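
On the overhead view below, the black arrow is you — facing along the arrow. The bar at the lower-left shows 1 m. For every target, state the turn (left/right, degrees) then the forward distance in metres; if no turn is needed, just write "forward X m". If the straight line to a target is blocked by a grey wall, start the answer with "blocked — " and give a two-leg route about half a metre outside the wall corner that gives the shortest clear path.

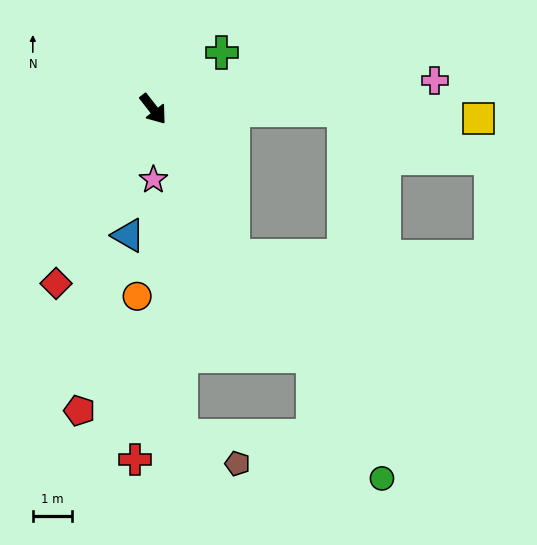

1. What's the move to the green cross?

turn left 91°, forward 2.3 m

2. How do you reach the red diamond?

turn right 67°, forward 5.1 m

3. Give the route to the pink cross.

turn left 58°, forward 7.2 m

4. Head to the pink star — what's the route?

turn right 38°, forward 1.8 m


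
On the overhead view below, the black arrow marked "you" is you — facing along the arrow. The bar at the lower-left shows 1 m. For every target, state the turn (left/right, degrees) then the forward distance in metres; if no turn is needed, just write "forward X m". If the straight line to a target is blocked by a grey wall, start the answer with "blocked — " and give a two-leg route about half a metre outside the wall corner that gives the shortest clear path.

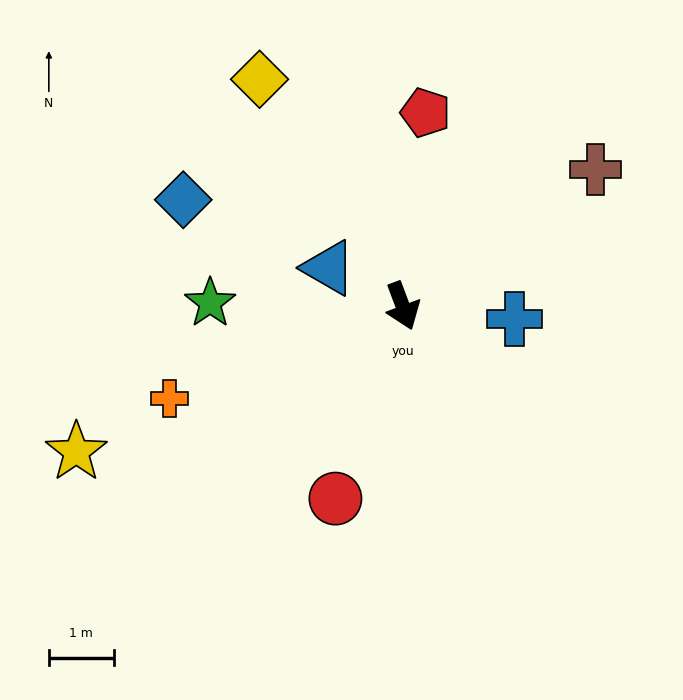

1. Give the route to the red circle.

turn right 40°, forward 3.1 m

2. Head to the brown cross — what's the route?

turn left 105°, forward 3.6 m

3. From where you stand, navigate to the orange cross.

turn right 89°, forward 3.9 m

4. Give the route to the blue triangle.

turn right 138°, forward 1.3 m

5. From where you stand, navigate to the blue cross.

turn left 63°, forward 1.7 m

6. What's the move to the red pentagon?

turn left 153°, forward 3.0 m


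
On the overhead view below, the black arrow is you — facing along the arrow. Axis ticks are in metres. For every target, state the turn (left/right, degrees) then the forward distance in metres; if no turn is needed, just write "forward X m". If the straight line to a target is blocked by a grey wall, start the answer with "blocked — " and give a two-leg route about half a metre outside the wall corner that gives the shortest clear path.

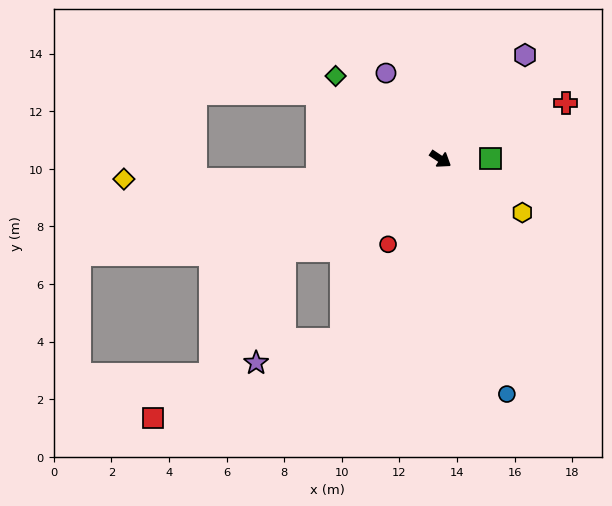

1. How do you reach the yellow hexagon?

forward 3.4 m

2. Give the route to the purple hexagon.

turn left 85°, forward 4.7 m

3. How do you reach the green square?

turn left 34°, forward 1.7 m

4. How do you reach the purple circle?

turn left 156°, forward 3.5 m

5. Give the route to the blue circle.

turn right 41°, forward 8.5 m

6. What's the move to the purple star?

blocked — turn right 116°, forward 6.3 m, then turn left 46°, forward 4.0 m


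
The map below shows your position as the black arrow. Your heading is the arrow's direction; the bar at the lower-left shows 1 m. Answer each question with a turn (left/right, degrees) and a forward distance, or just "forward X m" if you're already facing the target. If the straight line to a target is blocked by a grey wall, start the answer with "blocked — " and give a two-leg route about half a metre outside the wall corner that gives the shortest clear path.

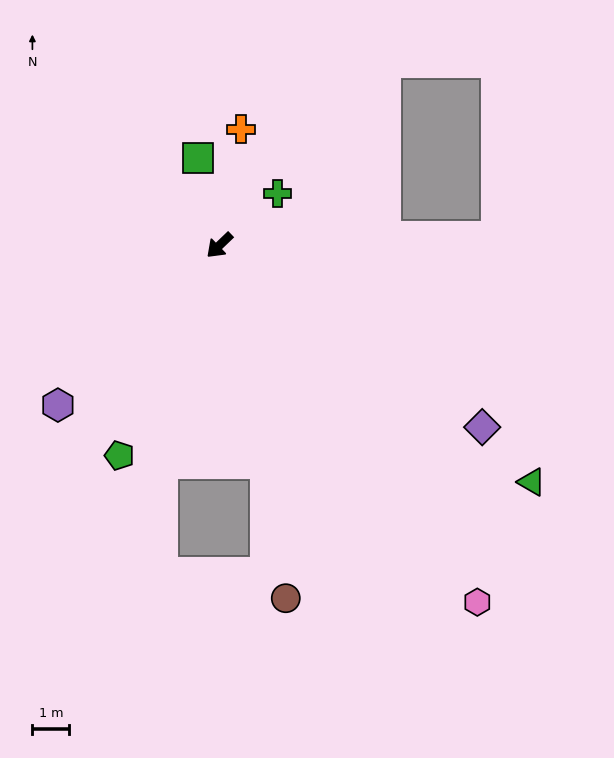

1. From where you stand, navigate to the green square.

turn right 120°, forward 2.4 m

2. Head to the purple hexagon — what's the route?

forward 6.1 m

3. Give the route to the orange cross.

turn right 144°, forward 3.2 m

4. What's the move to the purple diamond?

turn left 101°, forward 8.6 m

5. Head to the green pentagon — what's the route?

turn left 21°, forward 6.3 m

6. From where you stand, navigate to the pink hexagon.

turn left 82°, forward 11.9 m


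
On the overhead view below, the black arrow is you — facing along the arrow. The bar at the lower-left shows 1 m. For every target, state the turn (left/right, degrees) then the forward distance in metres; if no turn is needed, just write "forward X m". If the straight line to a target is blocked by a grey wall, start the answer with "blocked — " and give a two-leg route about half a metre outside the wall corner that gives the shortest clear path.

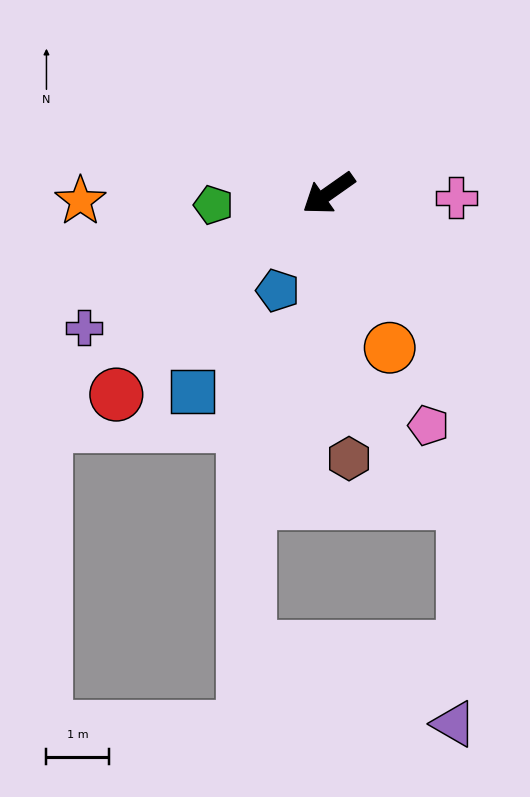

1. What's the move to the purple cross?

turn right 6°, forward 4.5 m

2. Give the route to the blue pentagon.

turn left 27°, forward 1.8 m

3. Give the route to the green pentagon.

turn right 29°, forward 1.9 m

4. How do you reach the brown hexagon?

turn left 59°, forward 4.3 m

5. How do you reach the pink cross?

turn left 143°, forward 2.0 m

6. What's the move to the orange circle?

turn left 76°, forward 2.7 m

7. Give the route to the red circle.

turn left 8°, forward 4.7 m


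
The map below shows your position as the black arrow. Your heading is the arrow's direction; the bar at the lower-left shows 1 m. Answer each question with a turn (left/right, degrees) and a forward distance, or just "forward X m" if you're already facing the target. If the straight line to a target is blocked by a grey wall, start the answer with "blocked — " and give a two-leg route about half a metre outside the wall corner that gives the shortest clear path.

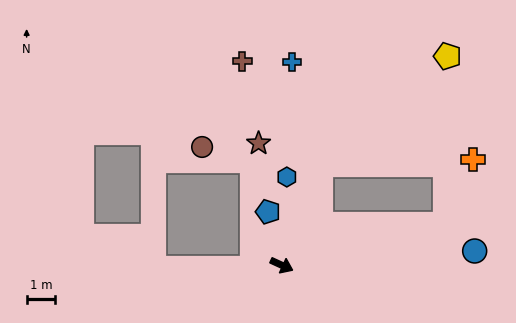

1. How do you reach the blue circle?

turn left 29°, forward 6.7 m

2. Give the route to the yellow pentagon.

blocked — turn left 93°, forward 3.7 m, then turn right 28°, forward 5.8 m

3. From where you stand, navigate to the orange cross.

blocked — turn left 39°, forward 5.8 m, then turn left 52°, forward 2.4 m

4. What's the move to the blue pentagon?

turn left 129°, forward 1.9 m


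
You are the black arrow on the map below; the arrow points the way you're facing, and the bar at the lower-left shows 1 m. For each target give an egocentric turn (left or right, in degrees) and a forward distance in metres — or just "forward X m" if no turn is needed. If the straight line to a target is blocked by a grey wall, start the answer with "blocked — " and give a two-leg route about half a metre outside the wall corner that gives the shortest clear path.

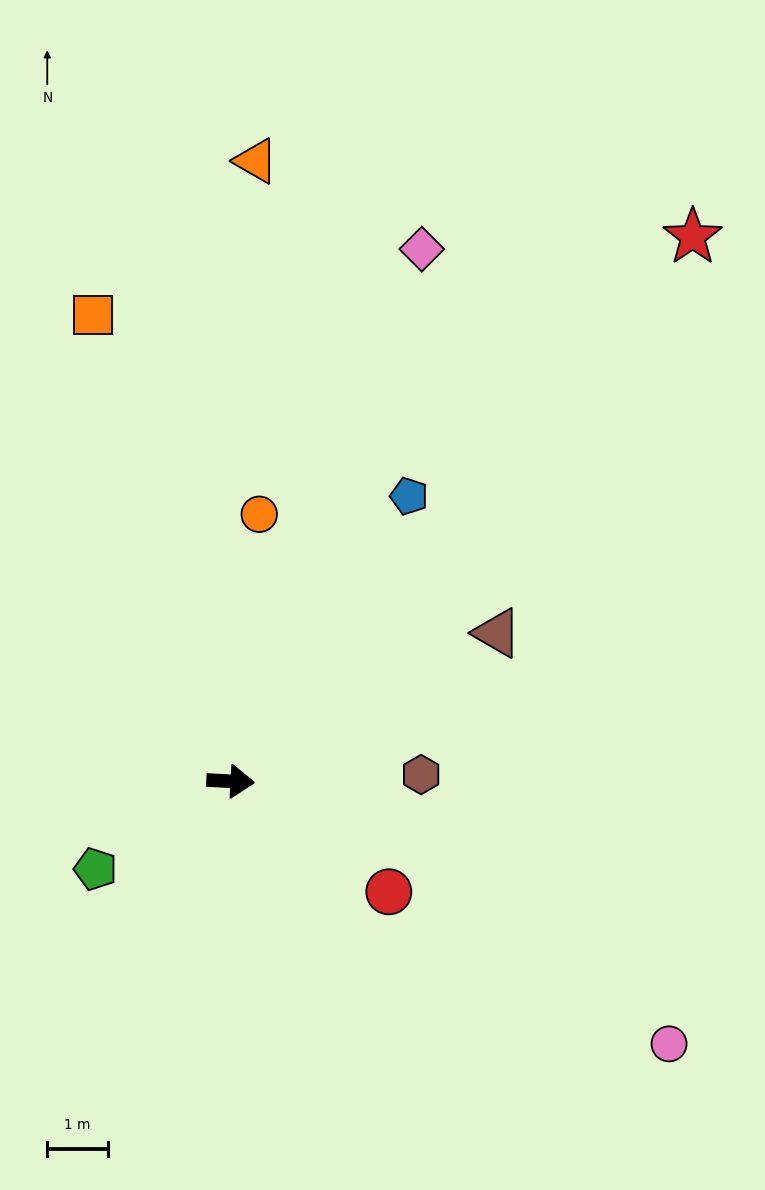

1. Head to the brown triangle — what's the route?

turn left 32°, forward 5.0 m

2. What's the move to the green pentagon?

turn right 144°, forward 2.7 m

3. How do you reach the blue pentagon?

turn left 61°, forward 5.6 m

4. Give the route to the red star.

turn left 53°, forward 11.8 m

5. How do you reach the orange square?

turn left 110°, forward 8.0 m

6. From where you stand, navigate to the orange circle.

turn left 87°, forward 4.4 m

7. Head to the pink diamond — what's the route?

turn left 73°, forward 9.3 m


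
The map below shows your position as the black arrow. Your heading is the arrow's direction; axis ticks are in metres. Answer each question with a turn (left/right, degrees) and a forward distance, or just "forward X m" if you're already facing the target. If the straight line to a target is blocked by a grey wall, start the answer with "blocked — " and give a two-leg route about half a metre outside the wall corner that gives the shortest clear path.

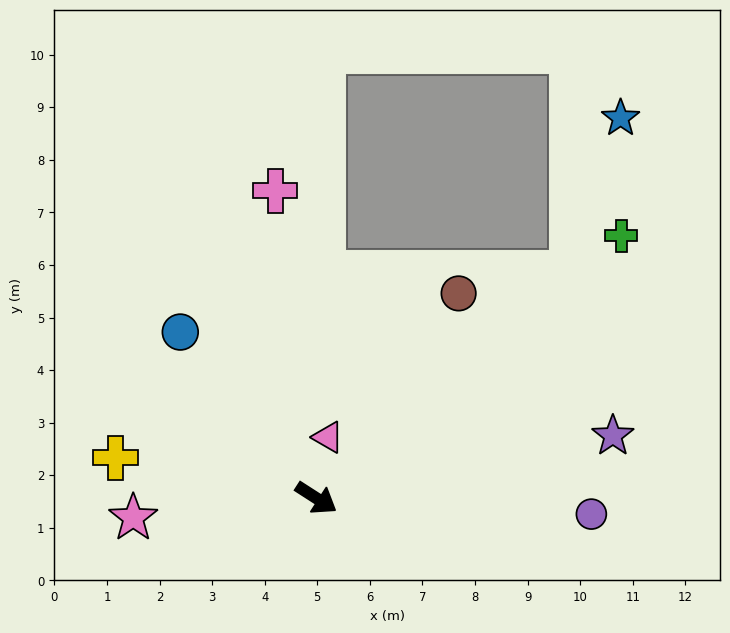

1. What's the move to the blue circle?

turn left 162°, forward 4.1 m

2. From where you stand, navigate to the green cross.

turn left 73°, forward 7.7 m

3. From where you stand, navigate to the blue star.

blocked — turn left 74°, forward 6.5 m, then turn left 31°, forward 3.1 m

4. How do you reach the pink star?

turn right 141°, forward 3.5 m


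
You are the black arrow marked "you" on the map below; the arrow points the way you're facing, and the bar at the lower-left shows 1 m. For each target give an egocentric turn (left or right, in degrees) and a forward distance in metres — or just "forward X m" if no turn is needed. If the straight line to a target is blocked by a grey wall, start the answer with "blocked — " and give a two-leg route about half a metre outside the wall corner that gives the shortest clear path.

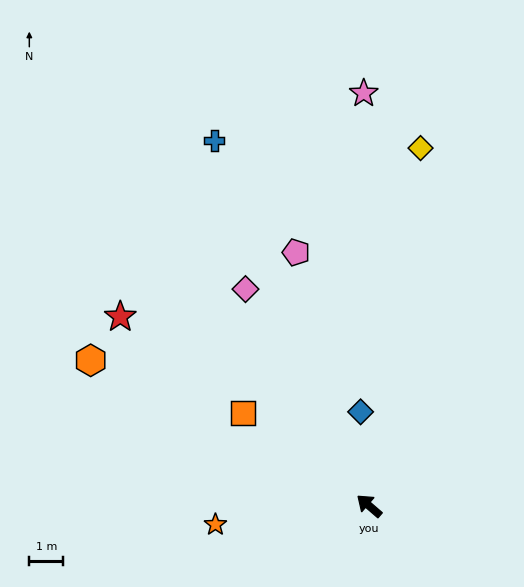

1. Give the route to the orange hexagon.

turn left 13°, forward 9.2 m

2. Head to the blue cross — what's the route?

turn right 26°, forward 11.7 m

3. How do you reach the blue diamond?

turn right 44°, forward 2.8 m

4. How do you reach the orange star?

turn left 48°, forward 4.5 m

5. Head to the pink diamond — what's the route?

turn right 20°, forward 7.3 m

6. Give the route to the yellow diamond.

turn right 57°, forward 10.6 m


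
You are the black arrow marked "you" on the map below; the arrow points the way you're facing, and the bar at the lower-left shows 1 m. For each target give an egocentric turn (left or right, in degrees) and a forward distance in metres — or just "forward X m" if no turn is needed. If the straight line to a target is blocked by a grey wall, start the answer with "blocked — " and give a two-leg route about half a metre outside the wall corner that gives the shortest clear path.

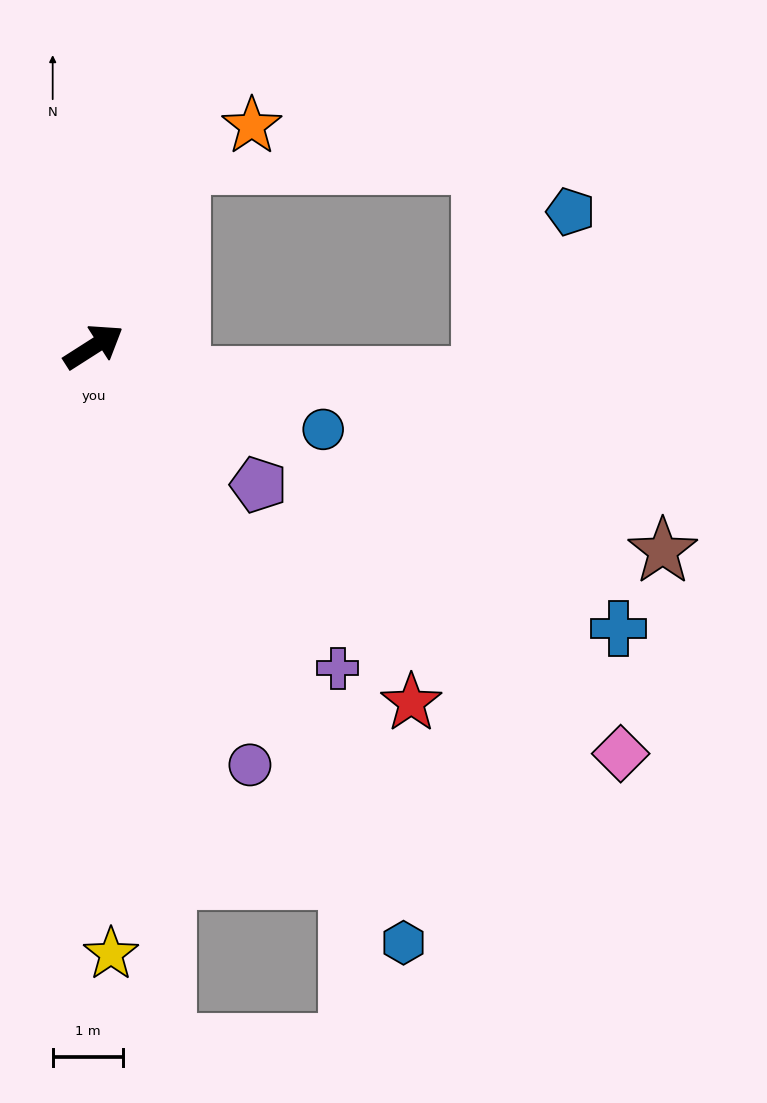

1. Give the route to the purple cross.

turn right 85°, forward 5.8 m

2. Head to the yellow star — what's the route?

turn right 121°, forward 8.7 m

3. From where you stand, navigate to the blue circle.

turn right 52°, forward 3.5 m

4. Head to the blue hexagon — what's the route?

turn right 95°, forward 9.6 m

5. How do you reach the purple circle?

turn right 102°, forward 6.4 m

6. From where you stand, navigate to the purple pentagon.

turn right 72°, forward 3.1 m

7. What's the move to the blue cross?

turn right 61°, forward 8.5 m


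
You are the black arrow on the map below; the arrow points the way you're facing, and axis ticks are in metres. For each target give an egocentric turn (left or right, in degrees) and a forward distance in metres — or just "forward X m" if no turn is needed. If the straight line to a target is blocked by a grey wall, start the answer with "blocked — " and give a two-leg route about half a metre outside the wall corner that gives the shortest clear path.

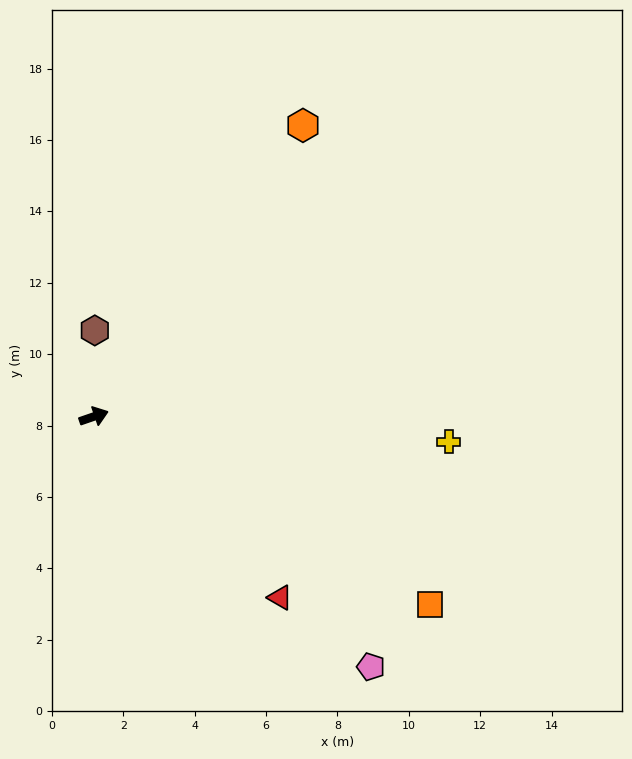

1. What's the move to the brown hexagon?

turn left 70°, forward 2.4 m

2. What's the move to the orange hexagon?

turn left 35°, forward 10.0 m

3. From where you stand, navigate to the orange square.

turn right 48°, forward 10.8 m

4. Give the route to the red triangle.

turn right 63°, forward 7.3 m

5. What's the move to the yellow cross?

turn right 23°, forward 10.0 m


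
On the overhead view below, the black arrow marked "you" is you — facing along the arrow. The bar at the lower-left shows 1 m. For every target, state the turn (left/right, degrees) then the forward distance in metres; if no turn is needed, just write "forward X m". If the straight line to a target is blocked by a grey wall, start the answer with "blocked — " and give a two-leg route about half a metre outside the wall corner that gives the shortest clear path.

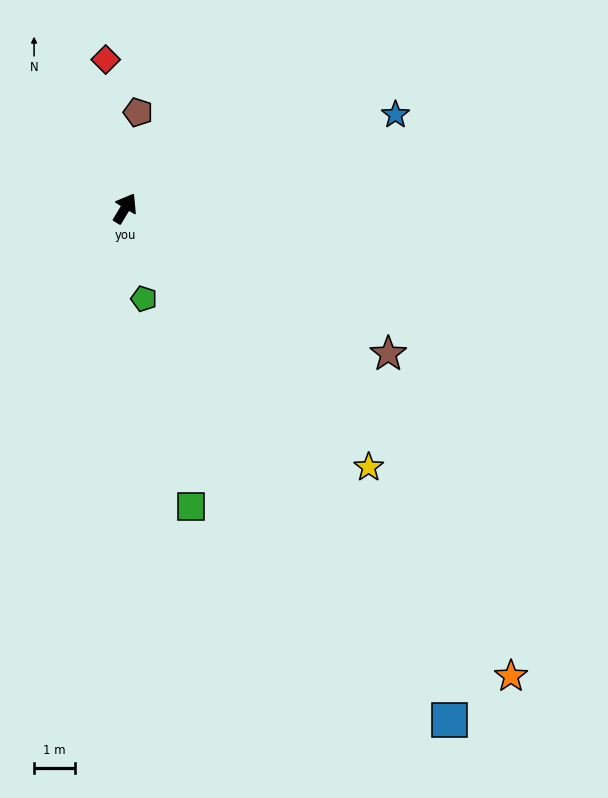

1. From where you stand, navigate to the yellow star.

turn right 106°, forward 8.6 m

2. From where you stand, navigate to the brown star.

turn right 88°, forward 7.3 m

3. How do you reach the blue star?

turn right 40°, forward 6.9 m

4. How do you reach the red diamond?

turn left 38°, forward 3.6 m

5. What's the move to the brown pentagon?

turn left 23°, forward 2.3 m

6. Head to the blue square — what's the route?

turn right 117°, forward 14.7 m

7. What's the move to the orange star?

turn right 109°, forward 14.7 m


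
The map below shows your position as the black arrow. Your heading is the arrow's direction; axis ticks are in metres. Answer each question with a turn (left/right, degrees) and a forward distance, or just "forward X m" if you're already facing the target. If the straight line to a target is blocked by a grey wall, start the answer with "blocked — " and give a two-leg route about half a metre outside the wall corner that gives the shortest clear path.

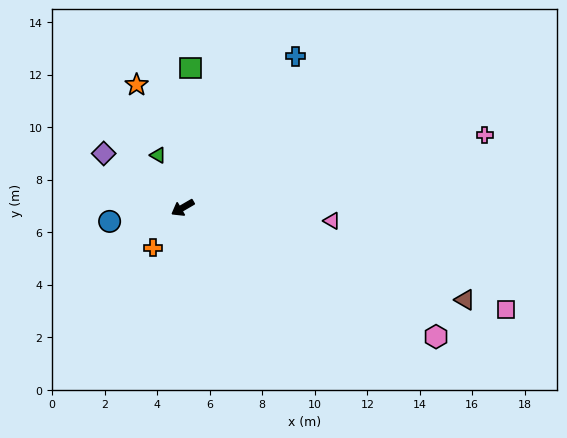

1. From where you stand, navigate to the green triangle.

turn right 95°, forward 2.2 m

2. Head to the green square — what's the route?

turn right 123°, forward 5.3 m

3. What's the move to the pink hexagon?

turn left 123°, forward 10.8 m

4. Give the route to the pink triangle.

turn left 145°, forward 5.7 m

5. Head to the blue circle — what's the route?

turn right 20°, forward 2.8 m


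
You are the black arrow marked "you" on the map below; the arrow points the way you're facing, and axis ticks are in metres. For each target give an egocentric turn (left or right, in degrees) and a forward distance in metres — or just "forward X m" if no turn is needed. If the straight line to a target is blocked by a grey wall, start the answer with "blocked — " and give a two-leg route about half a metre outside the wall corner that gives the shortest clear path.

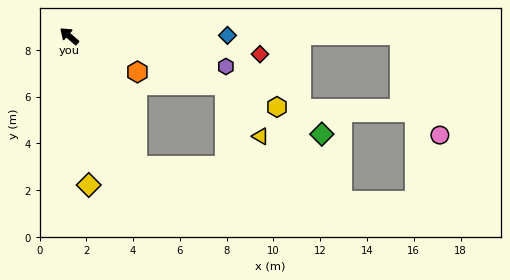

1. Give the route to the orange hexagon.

turn right 167°, forward 3.3 m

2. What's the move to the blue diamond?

turn right 139°, forward 6.8 m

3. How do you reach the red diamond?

turn right 144°, forward 8.2 m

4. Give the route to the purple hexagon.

turn right 150°, forward 6.8 m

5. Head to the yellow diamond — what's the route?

turn left 138°, forward 6.4 m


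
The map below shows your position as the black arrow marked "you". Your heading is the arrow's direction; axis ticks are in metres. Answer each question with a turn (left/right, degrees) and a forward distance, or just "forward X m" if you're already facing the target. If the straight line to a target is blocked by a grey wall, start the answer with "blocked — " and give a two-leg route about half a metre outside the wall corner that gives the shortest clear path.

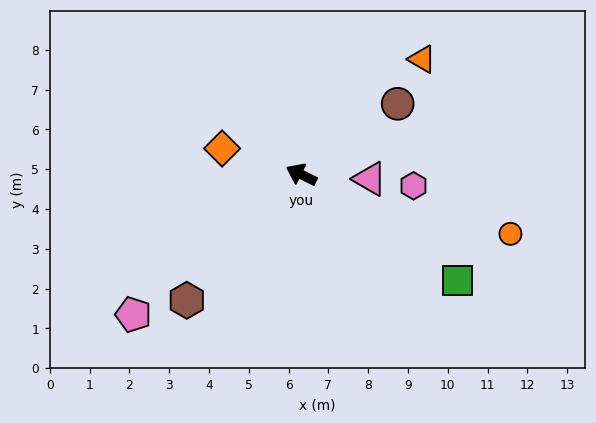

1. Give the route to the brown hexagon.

turn left 74°, forward 4.3 m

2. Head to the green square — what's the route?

turn left 172°, forward 4.8 m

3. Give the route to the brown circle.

turn right 118°, forward 3.0 m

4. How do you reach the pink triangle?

turn right 157°, forward 1.7 m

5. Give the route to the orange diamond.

turn left 8°, forward 2.1 m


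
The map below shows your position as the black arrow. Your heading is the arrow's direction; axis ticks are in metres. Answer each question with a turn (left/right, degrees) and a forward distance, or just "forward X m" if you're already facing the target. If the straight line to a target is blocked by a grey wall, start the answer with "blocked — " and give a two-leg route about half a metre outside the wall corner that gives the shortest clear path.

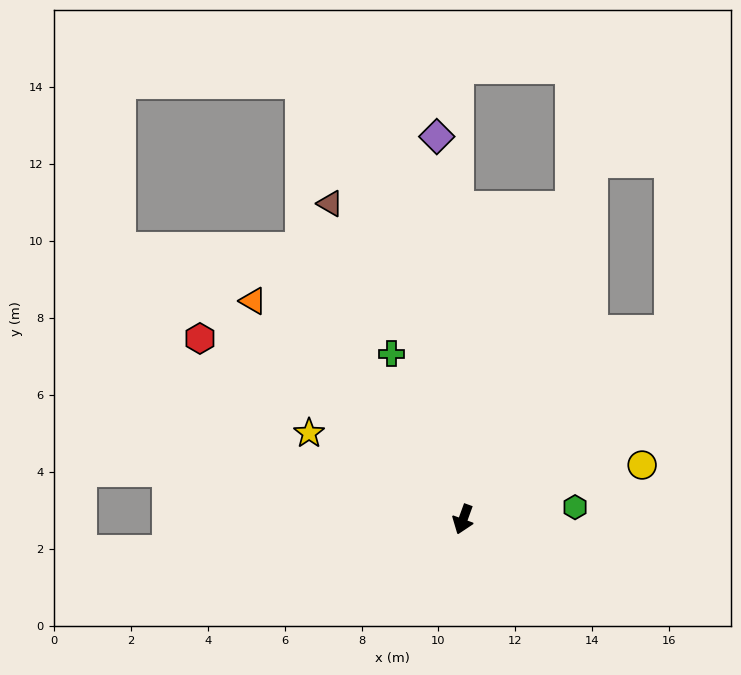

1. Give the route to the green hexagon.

turn left 116°, forward 2.9 m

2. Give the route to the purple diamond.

turn right 156°, forward 10.0 m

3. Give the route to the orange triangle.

turn right 116°, forward 7.9 m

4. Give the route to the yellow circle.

turn left 127°, forward 4.9 m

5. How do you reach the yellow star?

turn right 99°, forward 4.6 m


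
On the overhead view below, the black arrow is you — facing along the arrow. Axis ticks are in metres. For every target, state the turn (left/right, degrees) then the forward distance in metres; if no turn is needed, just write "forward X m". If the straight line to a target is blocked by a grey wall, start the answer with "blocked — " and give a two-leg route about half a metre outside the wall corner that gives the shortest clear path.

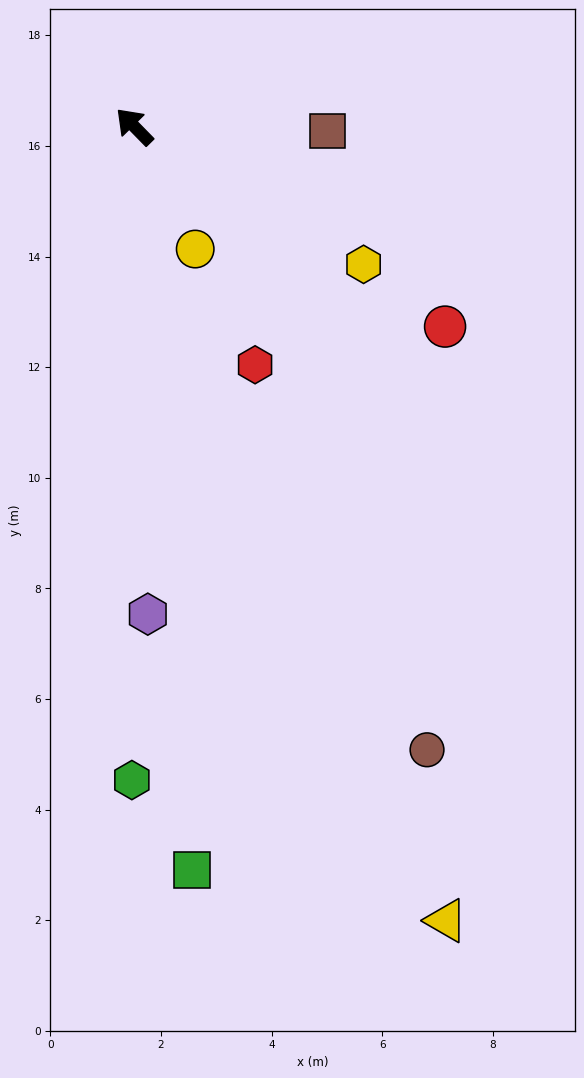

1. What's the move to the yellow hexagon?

turn right 165°, forward 4.8 m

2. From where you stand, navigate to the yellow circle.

turn left 162°, forward 2.5 m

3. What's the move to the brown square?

turn right 136°, forward 3.5 m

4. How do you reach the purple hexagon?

turn left 137°, forward 8.8 m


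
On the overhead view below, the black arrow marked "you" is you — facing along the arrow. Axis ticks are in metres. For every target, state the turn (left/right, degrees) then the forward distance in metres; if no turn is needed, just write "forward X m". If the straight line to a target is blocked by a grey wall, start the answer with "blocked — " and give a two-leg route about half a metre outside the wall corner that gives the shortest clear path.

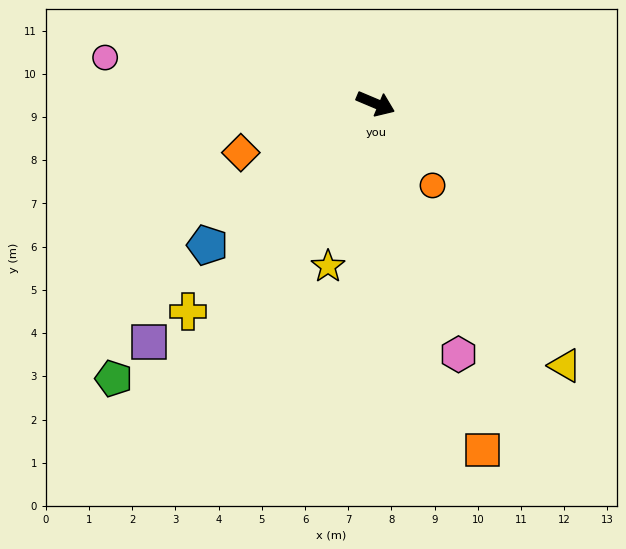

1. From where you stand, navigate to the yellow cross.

turn right 109°, forward 6.5 m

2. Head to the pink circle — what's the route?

turn right 167°, forward 6.4 m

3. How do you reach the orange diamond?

turn right 137°, forward 3.3 m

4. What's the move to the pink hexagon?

turn right 49°, forward 6.1 m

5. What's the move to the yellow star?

turn right 83°, forward 3.9 m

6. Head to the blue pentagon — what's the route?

turn right 117°, forward 5.1 m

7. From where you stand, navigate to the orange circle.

turn right 32°, forward 2.3 m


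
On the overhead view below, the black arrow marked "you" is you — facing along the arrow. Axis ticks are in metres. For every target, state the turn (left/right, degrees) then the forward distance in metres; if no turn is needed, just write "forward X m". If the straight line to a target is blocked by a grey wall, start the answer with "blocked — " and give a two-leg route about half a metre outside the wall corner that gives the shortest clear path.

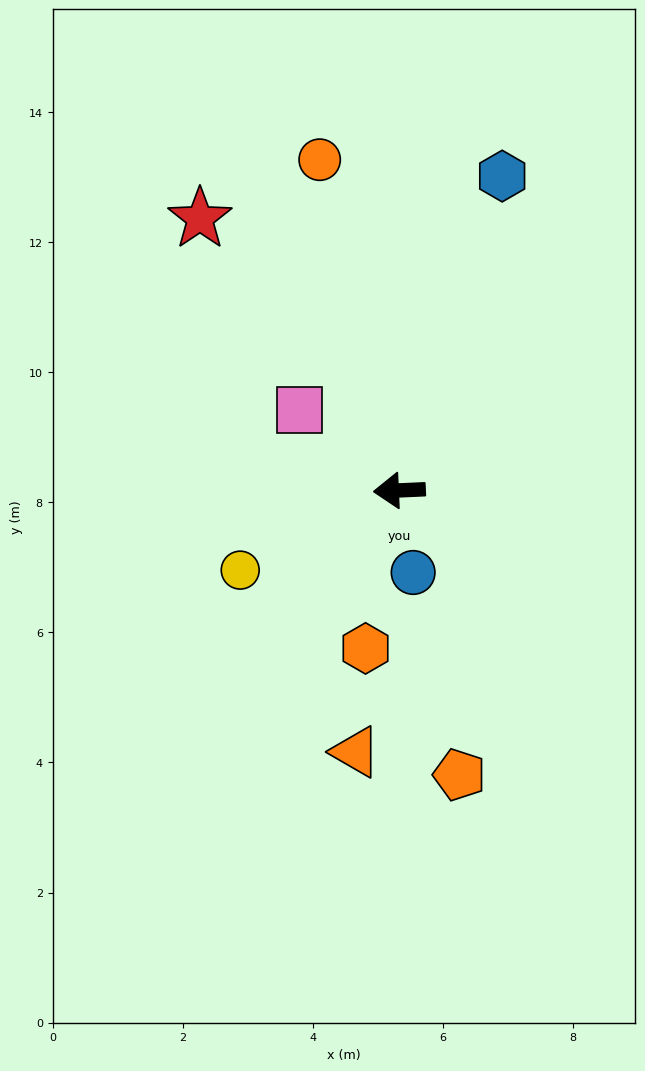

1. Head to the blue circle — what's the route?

turn left 97°, forward 1.3 m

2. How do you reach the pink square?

turn right 41°, forward 2.0 m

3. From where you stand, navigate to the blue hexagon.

turn right 111°, forward 5.1 m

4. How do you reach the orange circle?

turn right 79°, forward 5.2 m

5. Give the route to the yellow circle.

turn left 24°, forward 2.7 m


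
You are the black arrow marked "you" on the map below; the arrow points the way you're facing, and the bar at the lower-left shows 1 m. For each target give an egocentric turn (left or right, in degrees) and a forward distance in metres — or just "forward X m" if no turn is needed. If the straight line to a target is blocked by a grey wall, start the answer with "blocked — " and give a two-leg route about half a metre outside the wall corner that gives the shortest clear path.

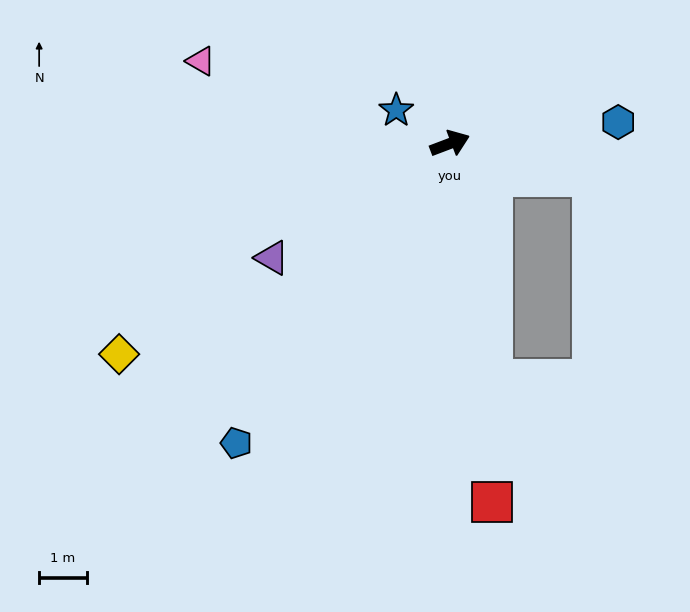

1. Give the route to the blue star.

turn left 127°, forward 1.3 m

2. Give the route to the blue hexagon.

turn right 14°, forward 3.5 m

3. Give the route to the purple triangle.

turn right 168°, forward 4.4 m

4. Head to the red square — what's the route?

turn right 104°, forward 7.5 m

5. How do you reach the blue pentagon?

turn right 146°, forward 7.7 m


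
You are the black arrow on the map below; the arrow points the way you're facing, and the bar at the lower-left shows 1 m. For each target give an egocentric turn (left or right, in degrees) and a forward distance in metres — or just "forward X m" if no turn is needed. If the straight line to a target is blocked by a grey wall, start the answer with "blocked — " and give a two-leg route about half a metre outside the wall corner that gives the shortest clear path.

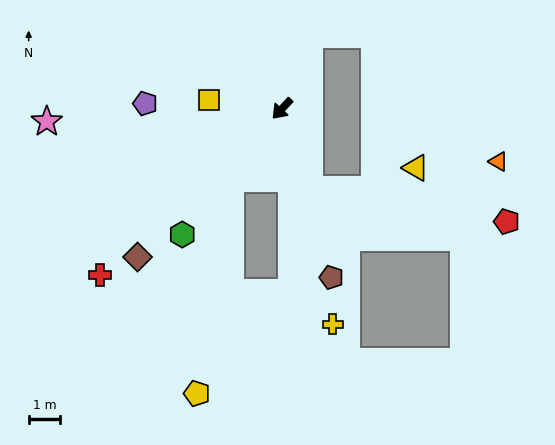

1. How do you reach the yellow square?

turn right 54°, forward 2.3 m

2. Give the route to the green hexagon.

turn left 5°, forward 5.1 m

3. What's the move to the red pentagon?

blocked — turn left 62°, forward 2.7 m, then turn left 62°, forward 6.3 m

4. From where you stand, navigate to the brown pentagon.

turn left 59°, forward 5.6 m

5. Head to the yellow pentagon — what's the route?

blocked — turn left 7°, forward 2.7 m, then turn left 27°, forward 6.9 m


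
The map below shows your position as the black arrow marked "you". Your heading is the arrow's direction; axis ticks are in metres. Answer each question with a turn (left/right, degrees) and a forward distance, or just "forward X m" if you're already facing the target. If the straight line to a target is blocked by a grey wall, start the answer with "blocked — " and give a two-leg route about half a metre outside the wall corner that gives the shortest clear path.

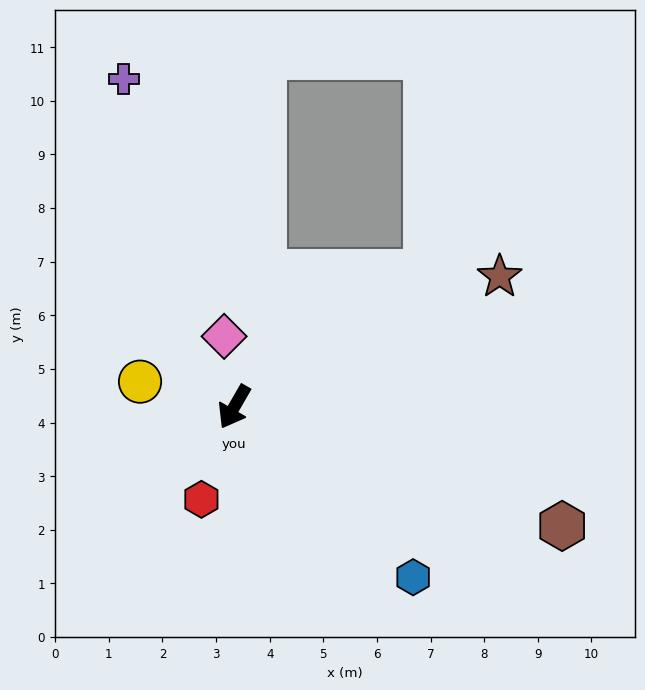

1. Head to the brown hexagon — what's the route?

turn left 100°, forward 6.5 m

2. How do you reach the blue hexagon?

turn left 76°, forward 4.6 m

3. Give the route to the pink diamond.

turn right 142°, forward 1.3 m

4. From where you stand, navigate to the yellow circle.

turn right 75°, forward 1.8 m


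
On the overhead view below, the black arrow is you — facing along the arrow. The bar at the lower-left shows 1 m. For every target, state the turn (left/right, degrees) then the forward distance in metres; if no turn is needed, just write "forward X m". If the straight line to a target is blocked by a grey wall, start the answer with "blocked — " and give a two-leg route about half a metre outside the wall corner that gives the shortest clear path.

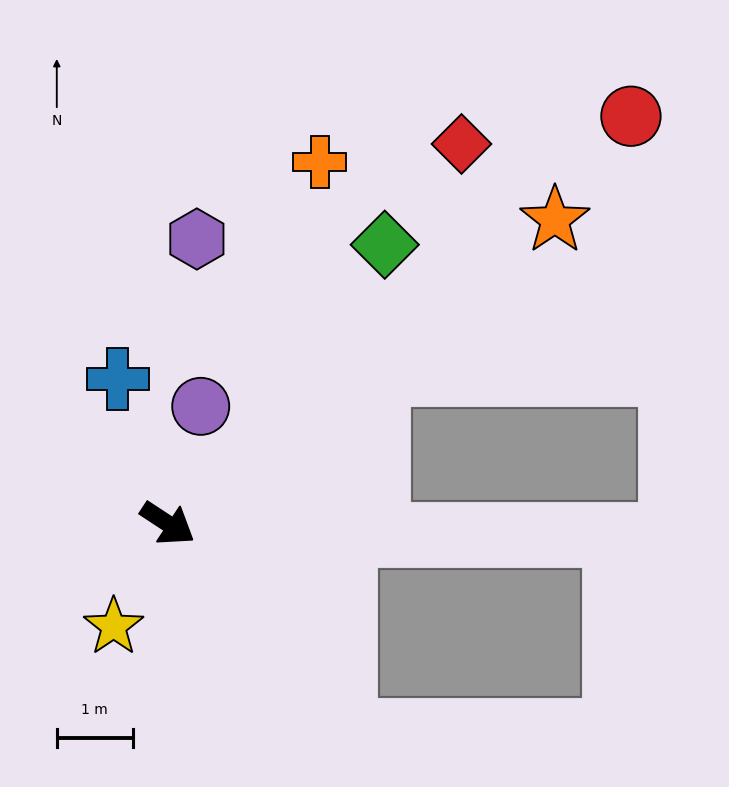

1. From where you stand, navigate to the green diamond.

turn left 85°, forward 4.6 m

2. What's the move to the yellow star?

turn right 85°, forward 1.5 m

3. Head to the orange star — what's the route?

turn left 71°, forward 6.5 m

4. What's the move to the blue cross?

turn left 142°, forward 2.0 m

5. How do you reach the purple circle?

turn left 108°, forward 1.6 m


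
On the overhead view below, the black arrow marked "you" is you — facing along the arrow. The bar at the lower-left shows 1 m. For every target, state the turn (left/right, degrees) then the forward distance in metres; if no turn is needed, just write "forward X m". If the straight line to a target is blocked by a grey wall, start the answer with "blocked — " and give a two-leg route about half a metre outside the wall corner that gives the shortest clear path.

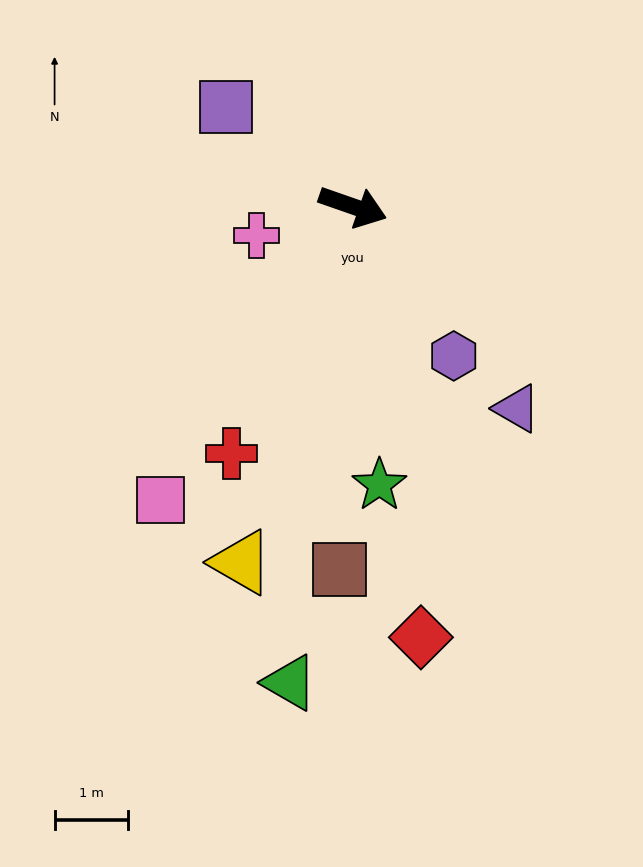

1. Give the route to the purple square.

turn left 161°, forward 2.2 m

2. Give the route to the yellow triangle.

turn right 88°, forward 5.1 m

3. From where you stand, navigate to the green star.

turn right 65°, forward 3.8 m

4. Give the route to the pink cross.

turn right 144°, forward 1.4 m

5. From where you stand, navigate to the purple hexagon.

turn right 37°, forward 2.4 m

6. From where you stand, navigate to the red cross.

turn right 97°, forward 3.7 m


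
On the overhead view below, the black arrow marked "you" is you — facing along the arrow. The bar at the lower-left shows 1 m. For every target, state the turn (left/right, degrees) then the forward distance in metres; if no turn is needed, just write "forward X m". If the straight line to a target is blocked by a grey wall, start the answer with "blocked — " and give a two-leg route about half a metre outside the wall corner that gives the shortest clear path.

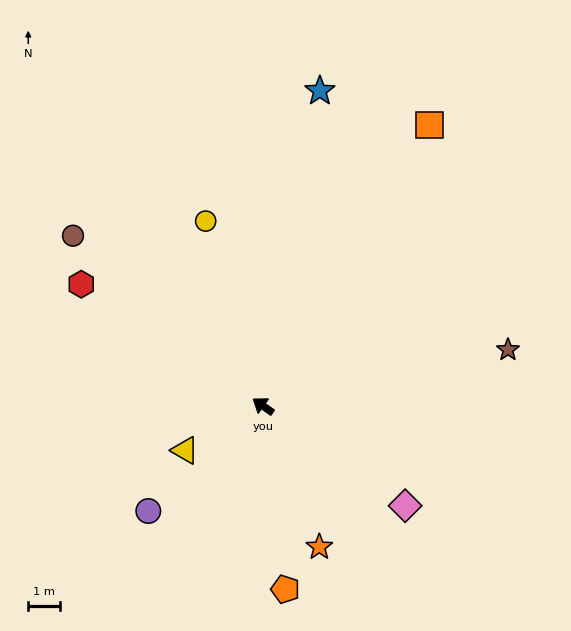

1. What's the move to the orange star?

turn left 147°, forward 4.8 m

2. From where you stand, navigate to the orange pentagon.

turn left 132°, forward 5.8 m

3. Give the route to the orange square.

turn right 85°, forward 10.3 m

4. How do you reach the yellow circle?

turn right 38°, forward 6.1 m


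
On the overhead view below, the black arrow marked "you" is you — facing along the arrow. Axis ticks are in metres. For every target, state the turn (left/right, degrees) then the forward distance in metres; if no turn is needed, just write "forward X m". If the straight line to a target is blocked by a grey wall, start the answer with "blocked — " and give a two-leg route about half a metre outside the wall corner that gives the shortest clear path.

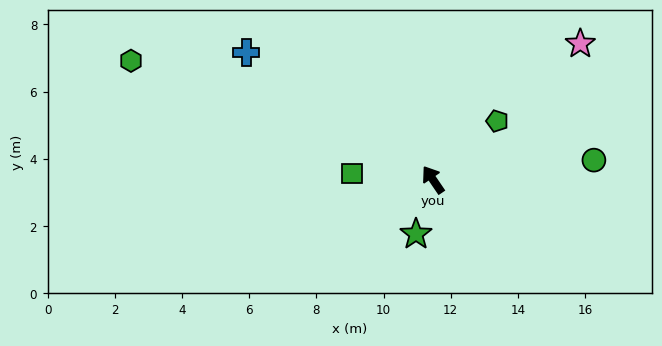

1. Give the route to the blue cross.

turn left 22°, forward 6.7 m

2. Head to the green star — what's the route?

turn left 128°, forward 1.7 m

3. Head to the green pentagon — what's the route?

turn right 82°, forward 2.6 m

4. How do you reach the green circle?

turn right 117°, forward 4.8 m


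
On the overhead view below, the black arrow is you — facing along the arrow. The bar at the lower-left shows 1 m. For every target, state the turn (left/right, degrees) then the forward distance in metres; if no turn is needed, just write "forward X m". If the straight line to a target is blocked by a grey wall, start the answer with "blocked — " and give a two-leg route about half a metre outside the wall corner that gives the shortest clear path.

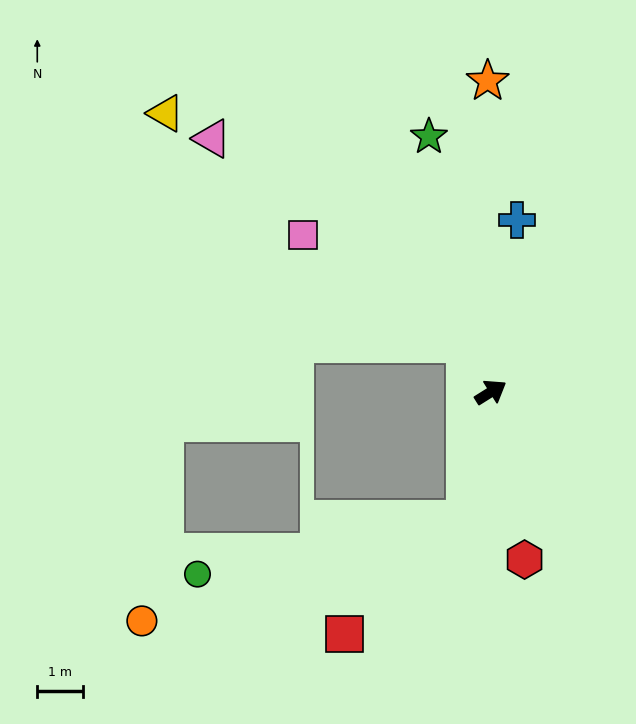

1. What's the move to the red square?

blocked — turn right 133°, forward 2.8 m, then turn right 35°, forward 3.7 m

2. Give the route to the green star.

turn left 72°, forward 5.8 m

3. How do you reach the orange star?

turn left 59°, forward 6.8 m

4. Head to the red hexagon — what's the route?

turn right 111°, forward 3.8 m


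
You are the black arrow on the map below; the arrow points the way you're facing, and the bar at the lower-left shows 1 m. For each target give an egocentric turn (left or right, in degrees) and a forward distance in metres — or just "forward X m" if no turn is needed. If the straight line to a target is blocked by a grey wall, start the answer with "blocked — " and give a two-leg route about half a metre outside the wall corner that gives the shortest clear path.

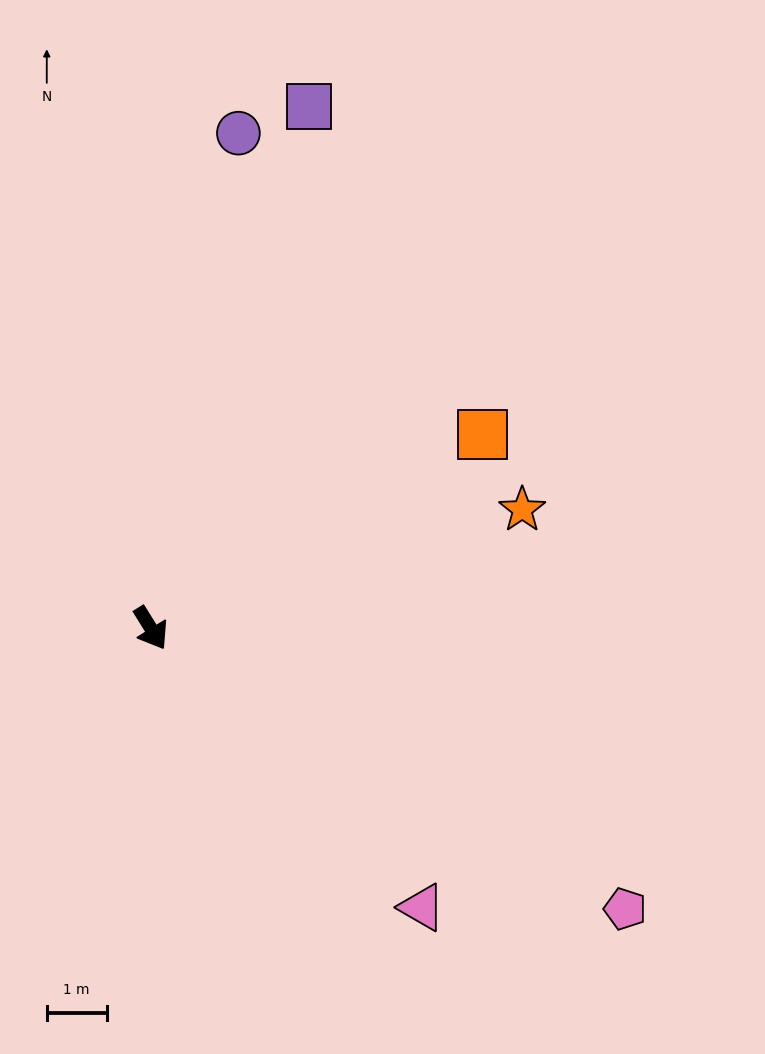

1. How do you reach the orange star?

turn left 76°, forward 6.5 m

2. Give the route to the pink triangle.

turn left 12°, forward 6.5 m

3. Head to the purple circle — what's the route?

turn left 138°, forward 8.4 m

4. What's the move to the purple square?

turn left 131°, forward 9.1 m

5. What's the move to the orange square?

turn left 88°, forward 6.4 m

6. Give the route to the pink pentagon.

turn left 28°, forward 9.2 m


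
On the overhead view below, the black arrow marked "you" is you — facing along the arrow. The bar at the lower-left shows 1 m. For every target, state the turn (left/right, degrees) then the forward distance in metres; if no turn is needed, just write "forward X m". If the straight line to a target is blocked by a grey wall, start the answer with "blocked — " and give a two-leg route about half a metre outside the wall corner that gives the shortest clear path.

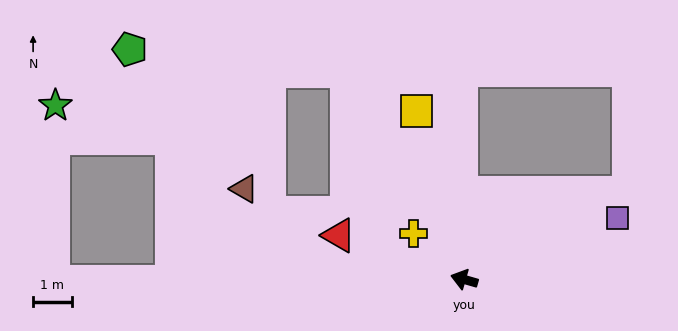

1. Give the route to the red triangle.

turn right 3°, forward 3.5 m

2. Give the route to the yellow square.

turn right 58°, forward 4.5 m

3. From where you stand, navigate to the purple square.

turn right 142°, forward 4.3 m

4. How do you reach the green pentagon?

blocked — turn right 44°, forward 6.2 m, then turn left 54°, forward 5.7 m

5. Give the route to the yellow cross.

turn right 26°, forward 1.8 m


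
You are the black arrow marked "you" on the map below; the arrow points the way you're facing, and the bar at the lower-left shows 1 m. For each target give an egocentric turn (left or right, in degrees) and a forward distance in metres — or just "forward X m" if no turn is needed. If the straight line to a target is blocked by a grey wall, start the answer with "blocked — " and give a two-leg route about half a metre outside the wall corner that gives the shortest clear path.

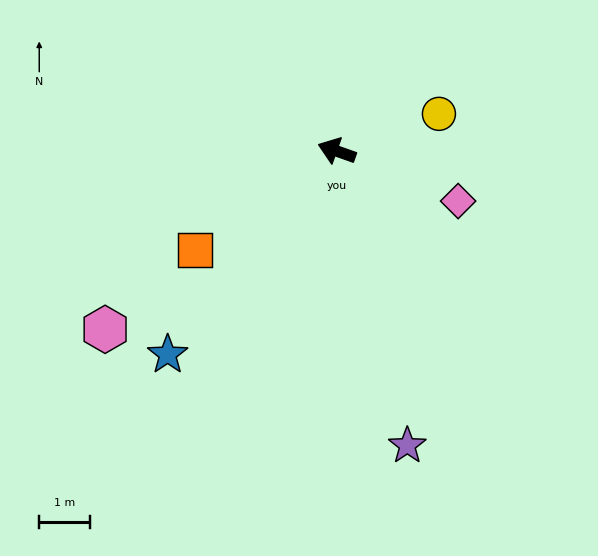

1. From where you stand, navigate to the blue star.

turn left 70°, forward 5.2 m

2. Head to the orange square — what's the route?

turn left 54°, forward 3.4 m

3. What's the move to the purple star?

turn left 123°, forward 6.0 m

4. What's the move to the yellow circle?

turn right 140°, forward 2.1 m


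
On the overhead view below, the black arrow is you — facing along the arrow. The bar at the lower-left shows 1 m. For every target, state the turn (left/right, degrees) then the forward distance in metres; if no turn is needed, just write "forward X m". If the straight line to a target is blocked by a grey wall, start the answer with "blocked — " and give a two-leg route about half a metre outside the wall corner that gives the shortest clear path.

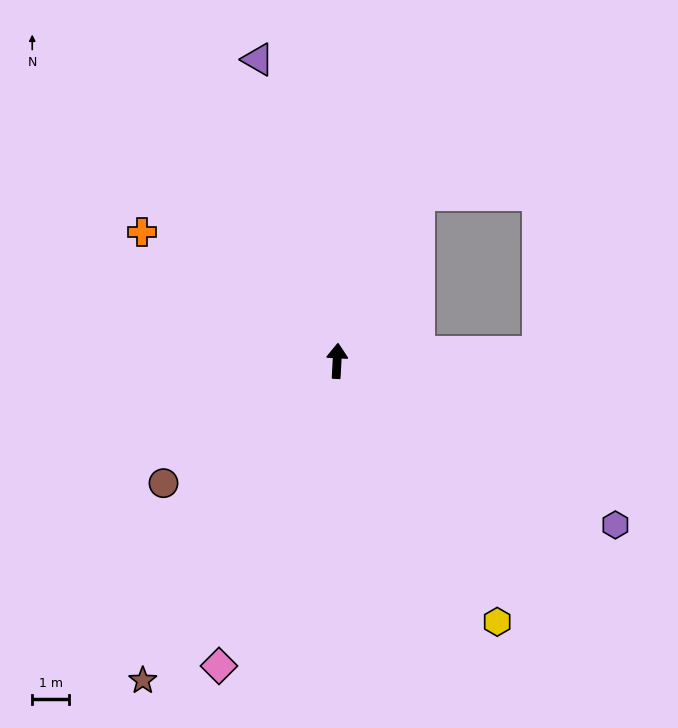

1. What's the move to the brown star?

turn left 152°, forward 10.1 m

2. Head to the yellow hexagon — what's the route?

turn right 145°, forward 8.2 m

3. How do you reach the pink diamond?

turn left 162°, forward 8.8 m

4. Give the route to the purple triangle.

turn left 18°, forward 8.4 m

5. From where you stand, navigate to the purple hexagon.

turn right 117°, forward 8.7 m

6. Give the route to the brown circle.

turn left 128°, forward 5.7 m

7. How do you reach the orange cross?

turn left 60°, forward 6.3 m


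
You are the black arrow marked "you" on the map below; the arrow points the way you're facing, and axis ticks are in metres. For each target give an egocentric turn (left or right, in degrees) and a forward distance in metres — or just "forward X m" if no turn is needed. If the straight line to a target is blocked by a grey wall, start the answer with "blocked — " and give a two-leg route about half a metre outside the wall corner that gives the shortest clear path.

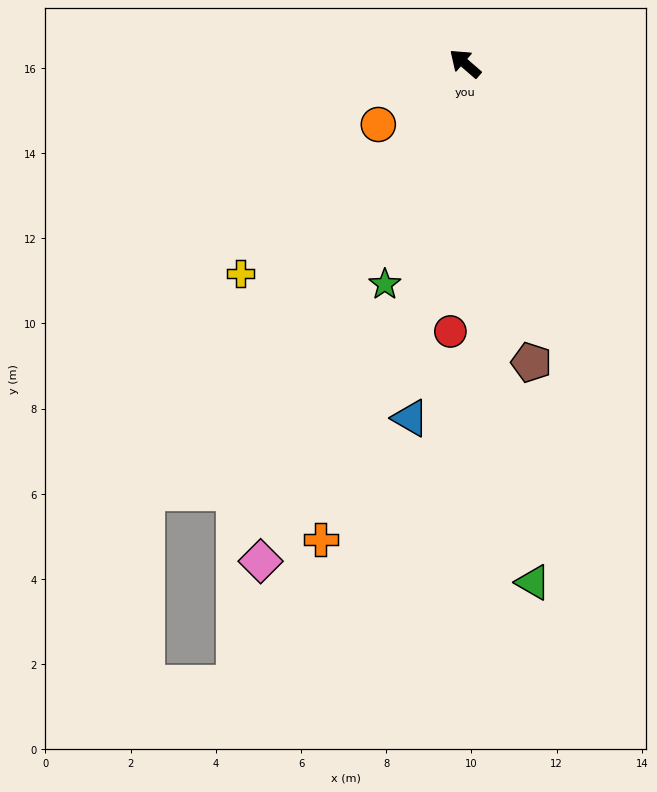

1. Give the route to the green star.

turn left 111°, forward 5.5 m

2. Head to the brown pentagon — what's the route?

turn left 143°, forward 7.2 m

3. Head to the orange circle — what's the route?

turn left 76°, forward 2.5 m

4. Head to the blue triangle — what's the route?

turn left 122°, forward 8.4 m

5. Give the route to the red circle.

turn left 128°, forward 6.3 m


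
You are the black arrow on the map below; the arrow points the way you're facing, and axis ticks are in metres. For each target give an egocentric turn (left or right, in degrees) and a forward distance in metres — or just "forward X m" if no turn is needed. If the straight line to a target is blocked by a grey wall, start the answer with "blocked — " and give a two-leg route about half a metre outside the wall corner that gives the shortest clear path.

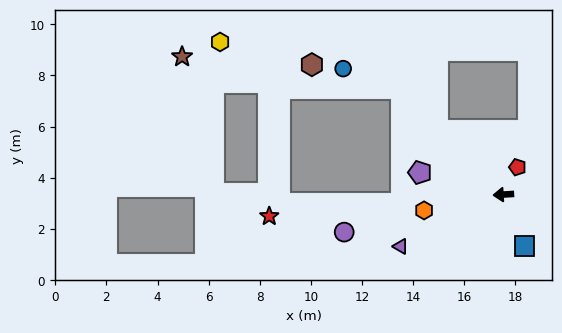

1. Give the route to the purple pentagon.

turn right 18°, forward 3.4 m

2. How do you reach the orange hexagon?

turn left 8°, forward 3.2 m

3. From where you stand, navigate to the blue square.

turn left 109°, forward 2.2 m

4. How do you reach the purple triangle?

turn left 23°, forward 4.5 m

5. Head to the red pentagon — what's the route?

turn right 121°, forward 1.2 m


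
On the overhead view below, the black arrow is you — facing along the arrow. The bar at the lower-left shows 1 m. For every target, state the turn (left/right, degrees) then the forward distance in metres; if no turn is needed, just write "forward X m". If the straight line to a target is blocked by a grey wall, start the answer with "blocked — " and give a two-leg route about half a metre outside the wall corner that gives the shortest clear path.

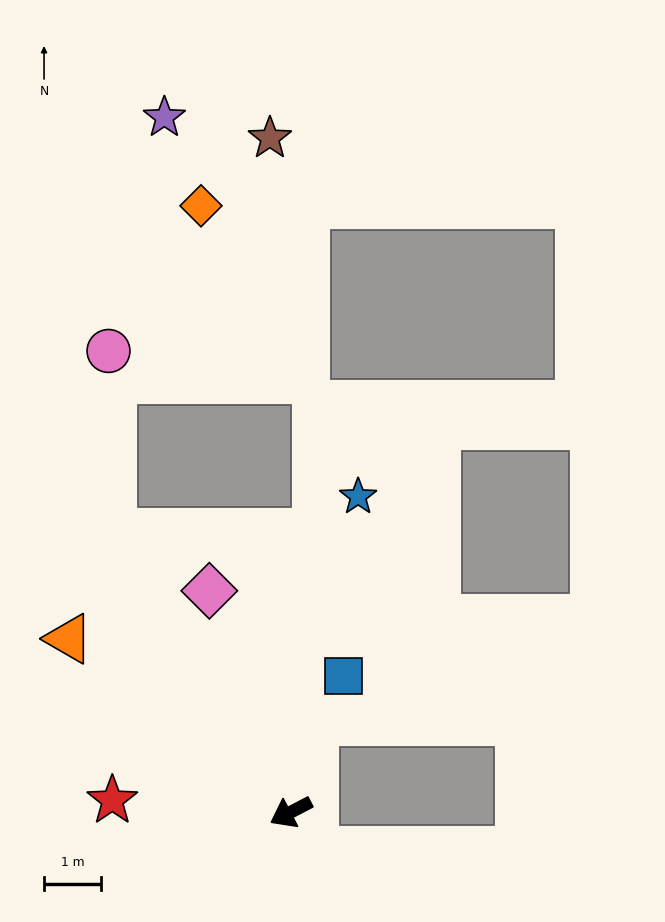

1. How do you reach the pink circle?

blocked — turn right 85°, forward 5.8 m, then turn right 31°, forward 3.2 m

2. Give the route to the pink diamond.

turn right 97°, forward 4.1 m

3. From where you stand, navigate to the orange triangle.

turn right 65°, forward 4.9 m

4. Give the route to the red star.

turn right 31°, forward 3.1 m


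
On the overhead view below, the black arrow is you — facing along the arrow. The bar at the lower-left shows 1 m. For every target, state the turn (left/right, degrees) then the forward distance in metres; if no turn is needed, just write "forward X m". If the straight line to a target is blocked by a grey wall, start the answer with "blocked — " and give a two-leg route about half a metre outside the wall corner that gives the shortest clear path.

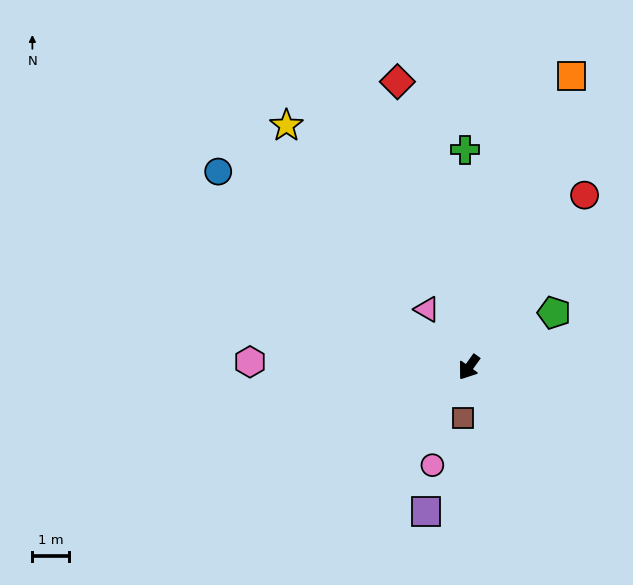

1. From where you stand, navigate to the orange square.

turn right 164°, forward 8.5 m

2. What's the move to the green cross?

turn right 143°, forward 6.0 m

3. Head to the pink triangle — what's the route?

turn right 108°, forward 2.0 m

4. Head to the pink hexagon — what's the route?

turn right 56°, forward 6.0 m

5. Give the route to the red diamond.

turn right 130°, forward 8.1 m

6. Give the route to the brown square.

turn left 29°, forward 1.4 m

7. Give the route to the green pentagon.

turn left 158°, forward 2.8 m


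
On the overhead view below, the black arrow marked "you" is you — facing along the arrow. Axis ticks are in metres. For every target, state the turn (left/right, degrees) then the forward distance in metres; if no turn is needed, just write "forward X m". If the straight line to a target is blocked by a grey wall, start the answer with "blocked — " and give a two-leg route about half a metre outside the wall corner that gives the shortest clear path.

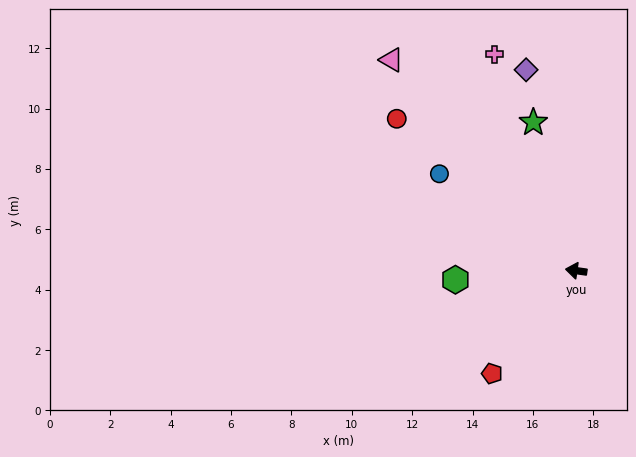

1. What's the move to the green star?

turn right 66°, forward 5.1 m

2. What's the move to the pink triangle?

turn right 41°, forward 9.3 m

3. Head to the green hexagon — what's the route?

turn left 12°, forward 4.0 m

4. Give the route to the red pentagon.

turn left 59°, forward 4.4 m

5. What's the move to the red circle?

turn right 32°, forward 7.8 m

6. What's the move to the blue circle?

turn right 27°, forward 5.5 m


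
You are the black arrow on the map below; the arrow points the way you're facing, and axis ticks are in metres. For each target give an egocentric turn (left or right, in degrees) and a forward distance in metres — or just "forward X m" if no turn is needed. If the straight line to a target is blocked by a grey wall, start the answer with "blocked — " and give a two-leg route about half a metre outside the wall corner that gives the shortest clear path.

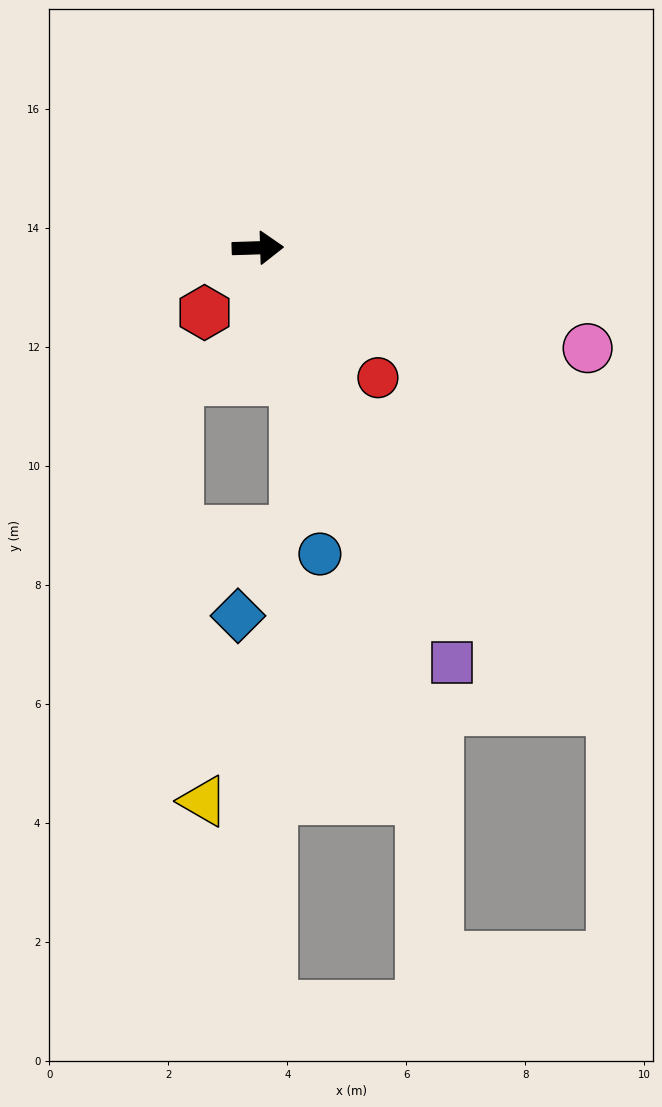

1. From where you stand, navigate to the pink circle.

turn right 19°, forward 5.8 m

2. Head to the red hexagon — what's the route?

turn right 131°, forward 1.4 m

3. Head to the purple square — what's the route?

turn right 67°, forward 7.7 m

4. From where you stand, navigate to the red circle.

turn right 49°, forward 3.0 m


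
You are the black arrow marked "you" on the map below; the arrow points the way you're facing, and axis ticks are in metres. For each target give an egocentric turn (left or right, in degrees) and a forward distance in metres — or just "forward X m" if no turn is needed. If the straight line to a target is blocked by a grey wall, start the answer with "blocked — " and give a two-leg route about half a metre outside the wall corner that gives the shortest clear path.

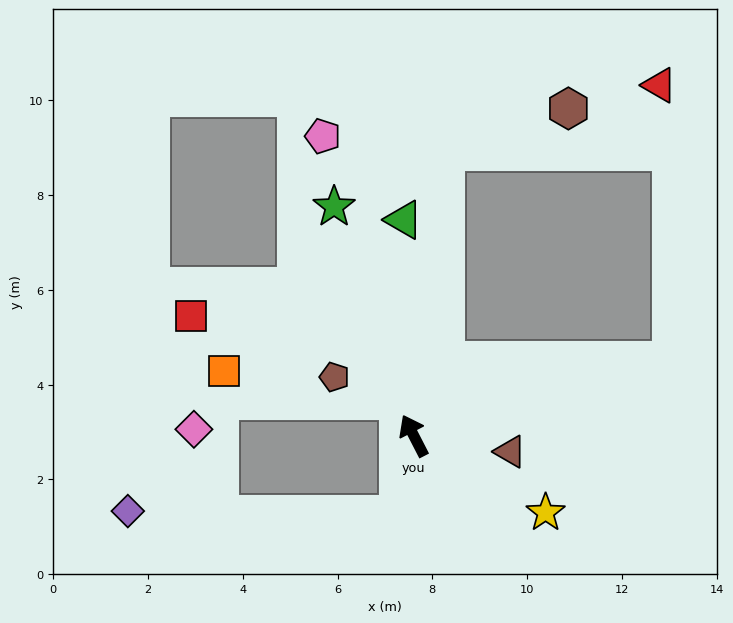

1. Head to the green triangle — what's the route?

turn right 25°, forward 4.6 m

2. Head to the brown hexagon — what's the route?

blocked — turn right 33°, forward 6.0 m, then turn right 65°, forward 2.8 m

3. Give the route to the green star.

turn right 8°, forward 5.1 m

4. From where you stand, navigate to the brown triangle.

turn right 127°, forward 2.1 m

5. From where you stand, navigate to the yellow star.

turn right 147°, forward 3.2 m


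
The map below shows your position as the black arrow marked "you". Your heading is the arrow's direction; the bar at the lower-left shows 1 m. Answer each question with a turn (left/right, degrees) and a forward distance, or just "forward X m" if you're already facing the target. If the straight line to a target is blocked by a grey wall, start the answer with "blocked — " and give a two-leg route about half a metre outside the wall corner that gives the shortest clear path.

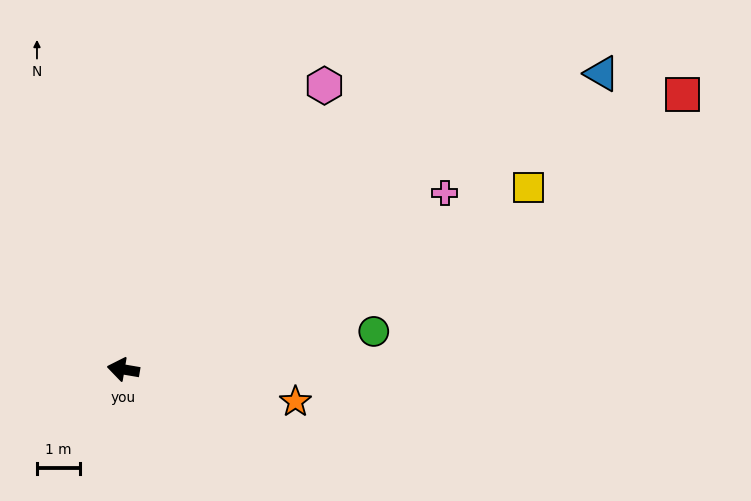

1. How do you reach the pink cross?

turn right 142°, forward 8.5 m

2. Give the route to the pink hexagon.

turn right 116°, forward 8.0 m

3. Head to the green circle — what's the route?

turn right 162°, forward 5.9 m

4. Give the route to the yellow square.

turn right 146°, forward 10.3 m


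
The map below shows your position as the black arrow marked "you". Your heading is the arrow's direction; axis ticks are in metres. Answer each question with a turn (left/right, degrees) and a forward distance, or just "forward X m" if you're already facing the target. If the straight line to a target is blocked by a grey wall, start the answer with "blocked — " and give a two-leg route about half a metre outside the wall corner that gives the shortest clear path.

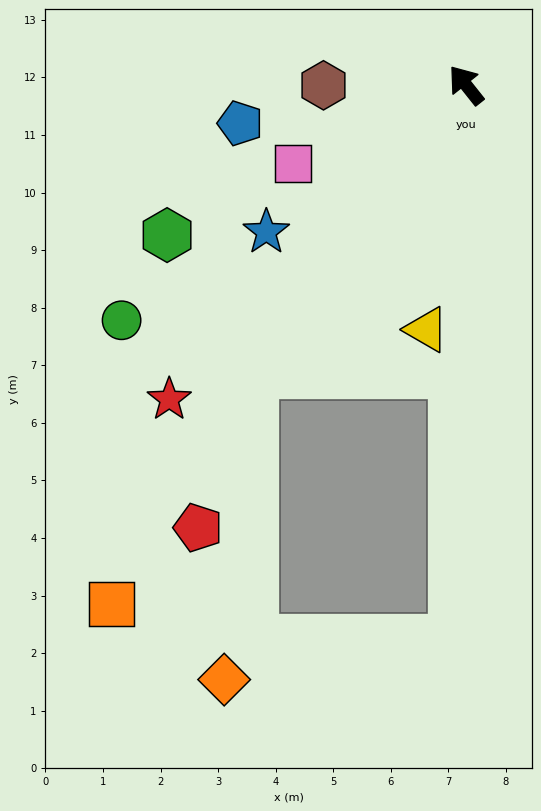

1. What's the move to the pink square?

turn left 76°, forward 3.3 m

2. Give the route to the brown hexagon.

turn left 52°, forward 2.5 m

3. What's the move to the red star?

turn left 98°, forward 7.5 m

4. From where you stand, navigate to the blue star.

turn left 88°, forward 4.3 m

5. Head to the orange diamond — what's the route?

blocked — turn left 105°, forward 6.2 m, then turn left 31°, forward 5.3 m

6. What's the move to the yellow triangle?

turn left 132°, forward 4.3 m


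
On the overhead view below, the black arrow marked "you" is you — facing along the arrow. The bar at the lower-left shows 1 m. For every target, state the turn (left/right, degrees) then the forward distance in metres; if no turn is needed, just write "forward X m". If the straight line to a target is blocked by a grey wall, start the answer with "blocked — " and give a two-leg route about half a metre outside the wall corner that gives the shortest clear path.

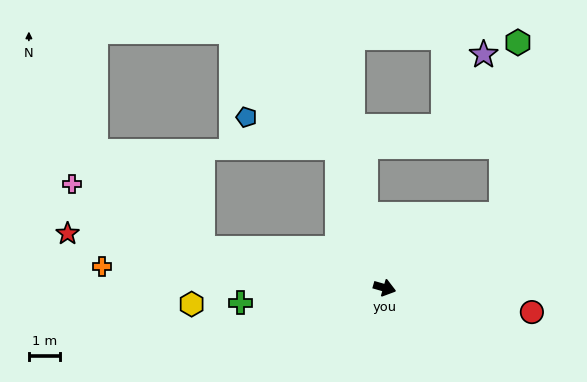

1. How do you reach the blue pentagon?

blocked — turn left 125°, forward 4.8 m, then turn left 53°, forward 3.1 m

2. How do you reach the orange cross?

turn right 168°, forward 9.2 m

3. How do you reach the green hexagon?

blocked — turn left 48°, forward 4.5 m, then turn left 53°, forward 5.6 m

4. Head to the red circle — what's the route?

turn left 7°, forward 4.8 m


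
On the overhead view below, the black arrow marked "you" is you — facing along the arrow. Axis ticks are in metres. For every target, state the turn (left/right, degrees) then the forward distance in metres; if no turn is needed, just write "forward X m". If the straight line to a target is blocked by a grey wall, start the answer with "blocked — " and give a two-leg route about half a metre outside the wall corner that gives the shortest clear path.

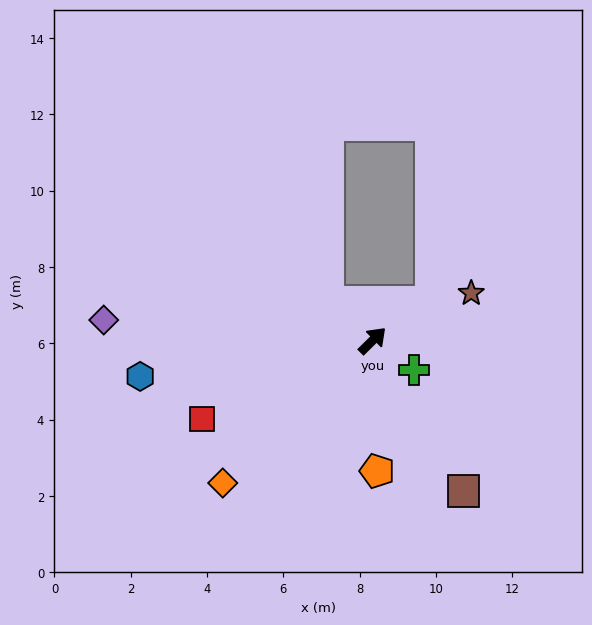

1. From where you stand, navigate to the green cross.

turn right 80°, forward 1.3 m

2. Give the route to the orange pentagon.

turn right 133°, forward 3.4 m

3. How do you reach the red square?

turn left 160°, forward 4.9 m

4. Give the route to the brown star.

turn right 19°, forward 2.9 m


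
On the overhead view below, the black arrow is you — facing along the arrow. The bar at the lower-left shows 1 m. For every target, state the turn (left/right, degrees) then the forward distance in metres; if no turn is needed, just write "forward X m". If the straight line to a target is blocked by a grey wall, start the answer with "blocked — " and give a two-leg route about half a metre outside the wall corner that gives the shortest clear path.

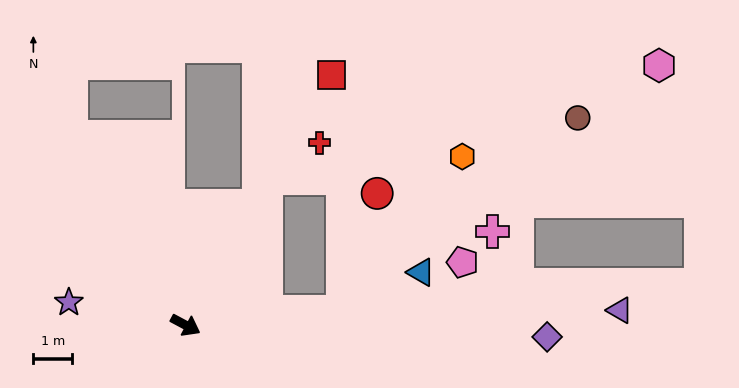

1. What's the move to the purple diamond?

turn left 26°, forward 9.3 m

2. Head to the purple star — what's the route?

turn right 163°, forward 3.1 m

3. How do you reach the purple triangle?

turn left 30°, forward 11.2 m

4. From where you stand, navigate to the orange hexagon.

blocked — turn left 33°, forward 4.1 m, then turn left 47°, forward 5.1 m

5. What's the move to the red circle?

blocked — turn left 33°, forward 4.1 m, then turn left 69°, forward 3.2 m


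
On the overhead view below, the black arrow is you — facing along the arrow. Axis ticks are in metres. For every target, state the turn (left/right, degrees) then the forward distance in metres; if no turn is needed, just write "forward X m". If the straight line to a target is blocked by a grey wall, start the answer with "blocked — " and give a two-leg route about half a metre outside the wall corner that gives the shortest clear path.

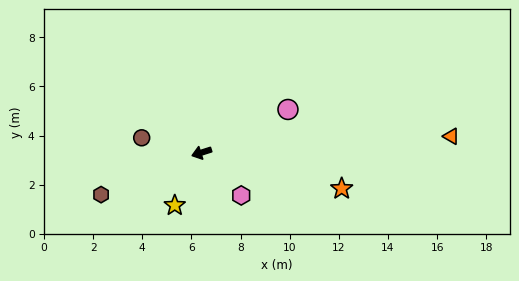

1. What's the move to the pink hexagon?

turn left 115°, forward 2.4 m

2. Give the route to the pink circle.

turn right 171°, forward 3.9 m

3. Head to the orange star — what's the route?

turn left 148°, forward 5.9 m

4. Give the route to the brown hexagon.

turn left 5°, forward 4.4 m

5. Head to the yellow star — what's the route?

turn left 45°, forward 2.4 m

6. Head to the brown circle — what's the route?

turn right 32°, forward 2.5 m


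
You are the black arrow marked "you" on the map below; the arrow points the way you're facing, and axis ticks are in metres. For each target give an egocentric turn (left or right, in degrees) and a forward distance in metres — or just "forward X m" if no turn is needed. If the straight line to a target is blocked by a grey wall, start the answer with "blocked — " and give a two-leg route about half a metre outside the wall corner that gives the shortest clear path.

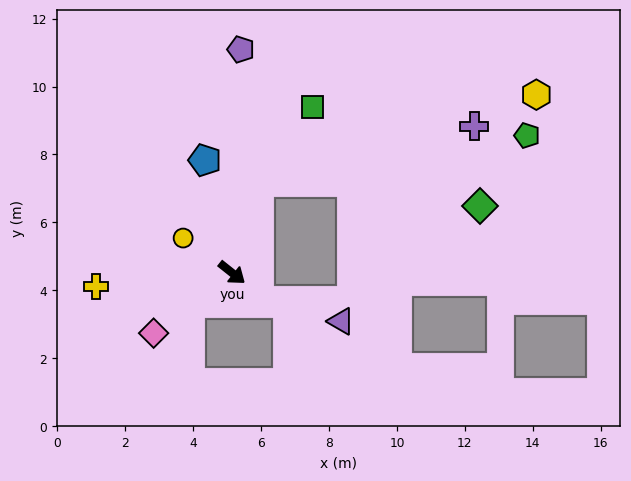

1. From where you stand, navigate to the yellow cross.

turn right 136°, forward 4.0 m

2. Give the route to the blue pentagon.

turn left 142°, forward 3.4 m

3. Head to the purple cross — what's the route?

blocked — turn left 111°, forward 2.8 m, then turn right 58°, forward 6.6 m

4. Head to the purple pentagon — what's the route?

turn left 126°, forward 6.6 m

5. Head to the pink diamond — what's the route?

turn right 104°, forward 2.9 m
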